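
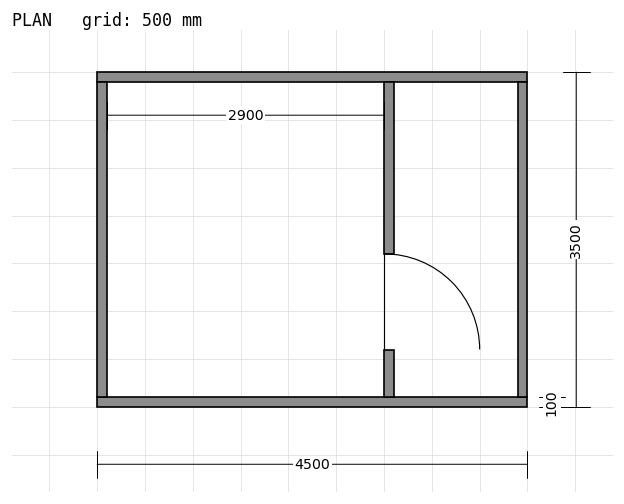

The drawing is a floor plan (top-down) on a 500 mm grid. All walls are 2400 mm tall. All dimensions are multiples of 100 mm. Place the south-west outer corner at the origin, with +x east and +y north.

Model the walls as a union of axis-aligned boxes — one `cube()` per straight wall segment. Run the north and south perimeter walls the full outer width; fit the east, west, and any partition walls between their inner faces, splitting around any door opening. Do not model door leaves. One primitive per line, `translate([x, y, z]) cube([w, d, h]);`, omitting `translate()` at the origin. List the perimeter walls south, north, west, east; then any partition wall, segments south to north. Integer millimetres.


cube([4500, 100, 2400]);
translate([0, 3400, 0]) cube([4500, 100, 2400]);
translate([0, 100, 0]) cube([100, 3300, 2400]);
translate([4400, 100, 0]) cube([100, 3300, 2400]);
translate([3000, 100, 0]) cube([100, 500, 2400]);
translate([3000, 1600, 0]) cube([100, 1800, 2400]);


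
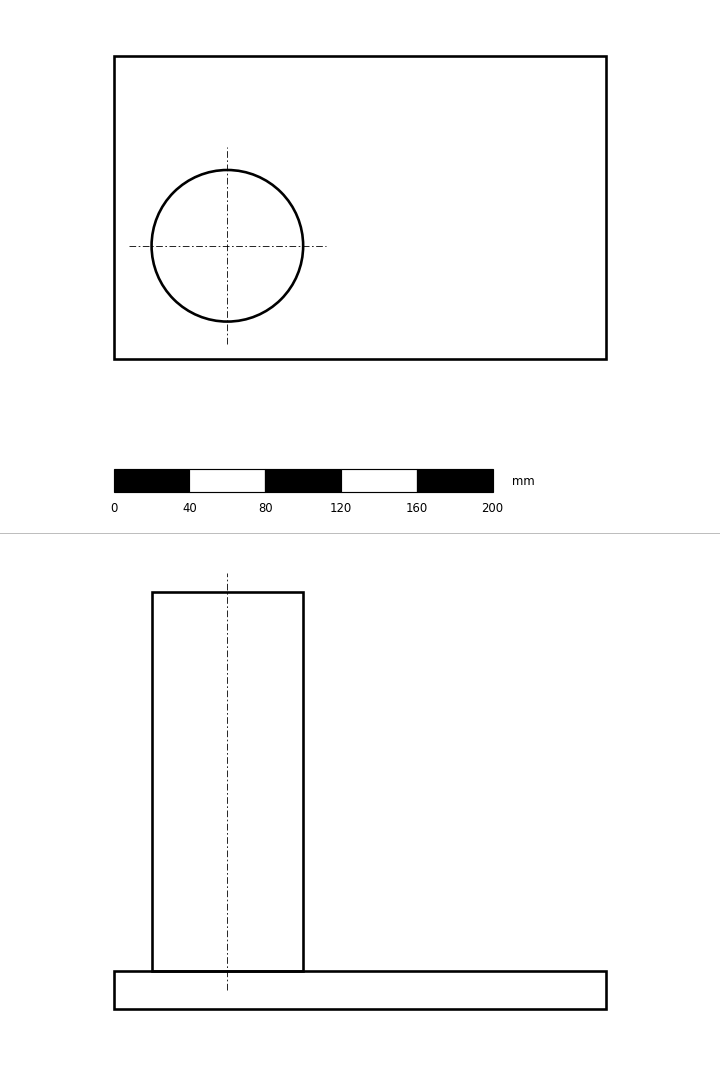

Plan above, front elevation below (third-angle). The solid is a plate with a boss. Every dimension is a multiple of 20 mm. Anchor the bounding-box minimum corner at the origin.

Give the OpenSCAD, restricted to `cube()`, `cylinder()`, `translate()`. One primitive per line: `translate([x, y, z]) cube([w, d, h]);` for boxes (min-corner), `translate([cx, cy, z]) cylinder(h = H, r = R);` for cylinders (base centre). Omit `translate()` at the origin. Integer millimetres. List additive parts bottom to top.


cube([260, 160, 20]);
translate([60, 60, 20]) cylinder(h = 200, r = 40);


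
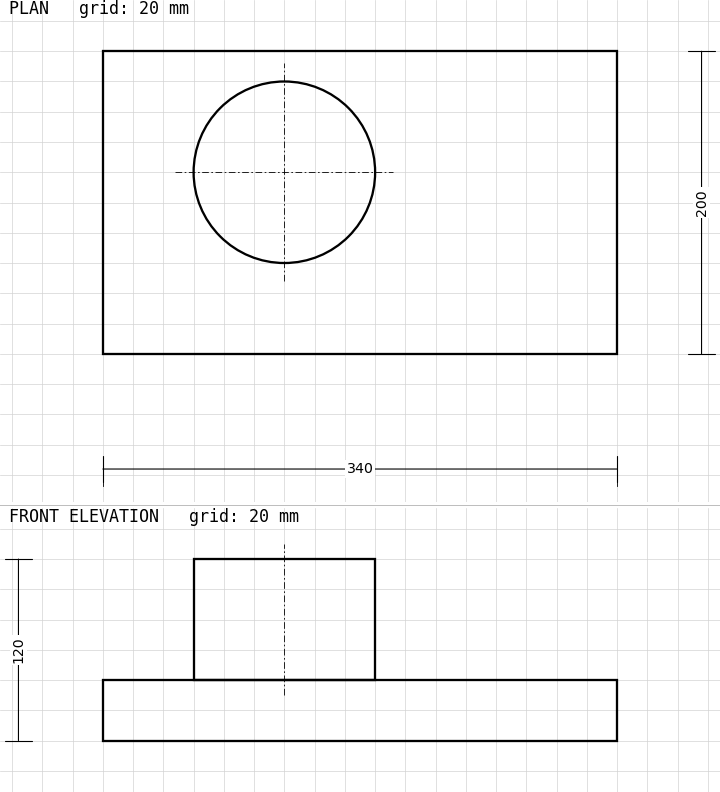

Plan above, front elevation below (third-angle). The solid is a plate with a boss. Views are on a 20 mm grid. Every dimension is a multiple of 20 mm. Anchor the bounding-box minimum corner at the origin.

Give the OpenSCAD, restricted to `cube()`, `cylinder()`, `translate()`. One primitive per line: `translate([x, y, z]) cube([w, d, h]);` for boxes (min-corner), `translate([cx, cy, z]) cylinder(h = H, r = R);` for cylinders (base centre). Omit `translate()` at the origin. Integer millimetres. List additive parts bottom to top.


cube([340, 200, 40]);
translate([120, 120, 40]) cylinder(h = 80, r = 60);


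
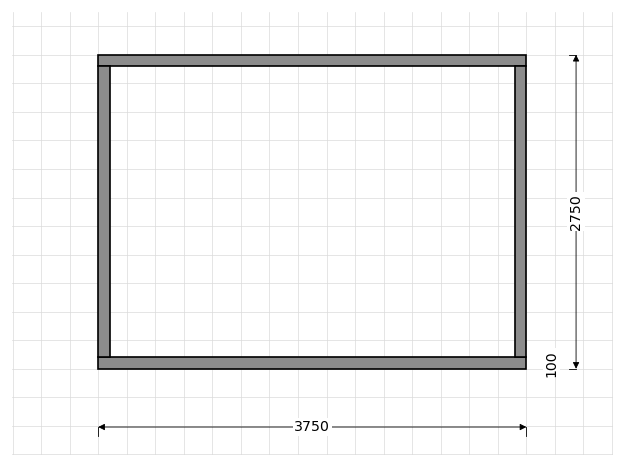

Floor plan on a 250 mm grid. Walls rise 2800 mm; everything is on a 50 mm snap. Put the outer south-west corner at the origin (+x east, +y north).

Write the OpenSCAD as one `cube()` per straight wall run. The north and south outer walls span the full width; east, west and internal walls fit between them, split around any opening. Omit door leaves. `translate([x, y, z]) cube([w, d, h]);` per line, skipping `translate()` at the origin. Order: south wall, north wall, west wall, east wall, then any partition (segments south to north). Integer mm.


cube([3750, 100, 2800]);
translate([0, 2650, 0]) cube([3750, 100, 2800]);
translate([0, 100, 0]) cube([100, 2550, 2800]);
translate([3650, 100, 0]) cube([100, 2550, 2800]);


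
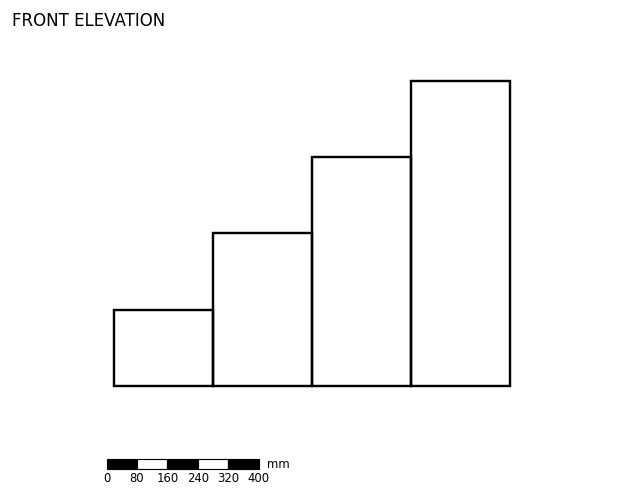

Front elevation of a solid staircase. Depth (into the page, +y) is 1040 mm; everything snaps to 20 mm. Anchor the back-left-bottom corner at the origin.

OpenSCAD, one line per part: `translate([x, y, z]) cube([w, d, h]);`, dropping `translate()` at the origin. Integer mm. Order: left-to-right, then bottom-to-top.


cube([260, 1040, 200]);
translate([260, 0, 0]) cube([260, 1040, 400]);
translate([520, 0, 0]) cube([260, 1040, 600]);
translate([780, 0, 0]) cube([260, 1040, 800]);


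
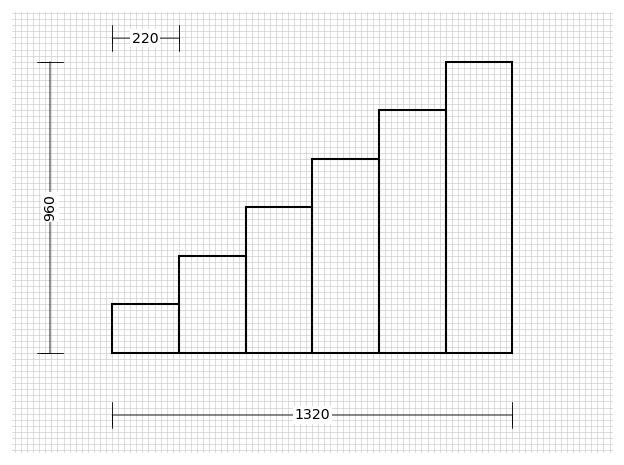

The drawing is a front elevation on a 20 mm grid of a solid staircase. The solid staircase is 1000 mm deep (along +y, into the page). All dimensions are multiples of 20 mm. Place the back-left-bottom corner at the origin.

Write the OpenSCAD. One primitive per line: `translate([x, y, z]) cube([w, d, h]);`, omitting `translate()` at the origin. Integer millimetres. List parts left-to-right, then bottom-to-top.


cube([220, 1000, 160]);
translate([220, 0, 0]) cube([220, 1000, 320]);
translate([440, 0, 0]) cube([220, 1000, 480]);
translate([660, 0, 0]) cube([220, 1000, 640]);
translate([880, 0, 0]) cube([220, 1000, 800]);
translate([1100, 0, 0]) cube([220, 1000, 960]);


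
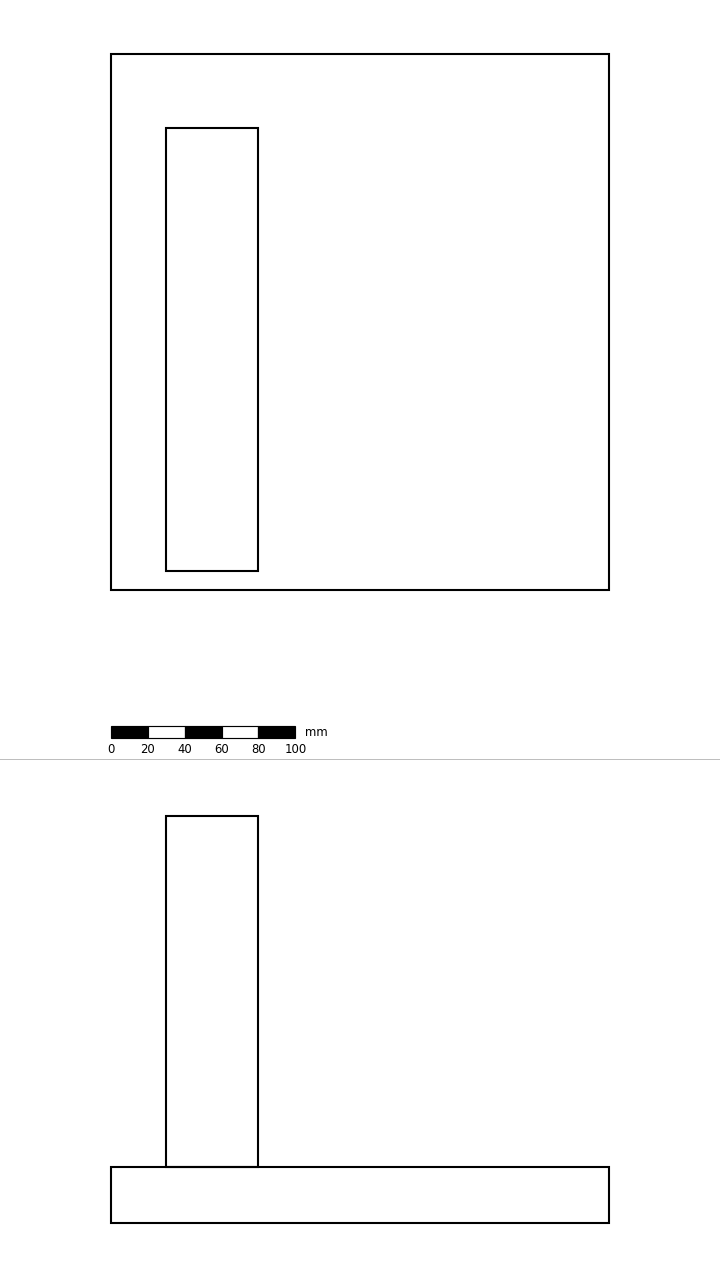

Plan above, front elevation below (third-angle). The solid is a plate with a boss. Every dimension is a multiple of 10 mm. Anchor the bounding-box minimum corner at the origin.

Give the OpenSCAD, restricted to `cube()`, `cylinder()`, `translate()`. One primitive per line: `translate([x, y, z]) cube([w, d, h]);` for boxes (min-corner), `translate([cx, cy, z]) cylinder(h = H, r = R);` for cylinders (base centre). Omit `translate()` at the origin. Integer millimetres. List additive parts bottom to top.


cube([270, 290, 30]);
translate([30, 10, 30]) cube([50, 240, 190]);


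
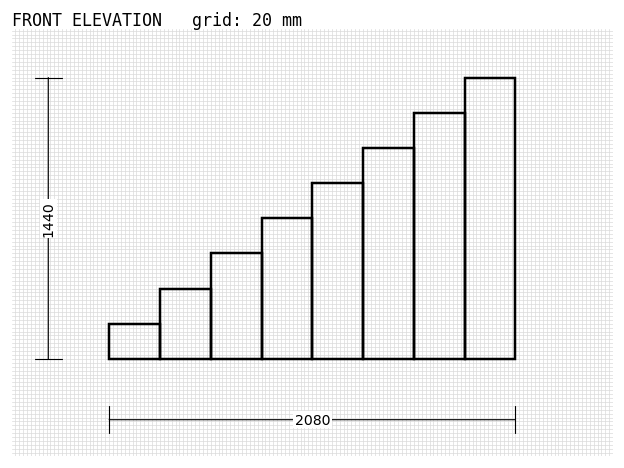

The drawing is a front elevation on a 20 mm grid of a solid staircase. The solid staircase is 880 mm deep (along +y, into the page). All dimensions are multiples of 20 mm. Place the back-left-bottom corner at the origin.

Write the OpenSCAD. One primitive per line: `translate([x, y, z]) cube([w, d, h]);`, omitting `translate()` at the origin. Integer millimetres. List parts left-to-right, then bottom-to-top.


cube([260, 880, 180]);
translate([260, 0, 0]) cube([260, 880, 360]);
translate([520, 0, 0]) cube([260, 880, 540]);
translate([780, 0, 0]) cube([260, 880, 720]);
translate([1040, 0, 0]) cube([260, 880, 900]);
translate([1300, 0, 0]) cube([260, 880, 1080]);
translate([1560, 0, 0]) cube([260, 880, 1260]);
translate([1820, 0, 0]) cube([260, 880, 1440]);


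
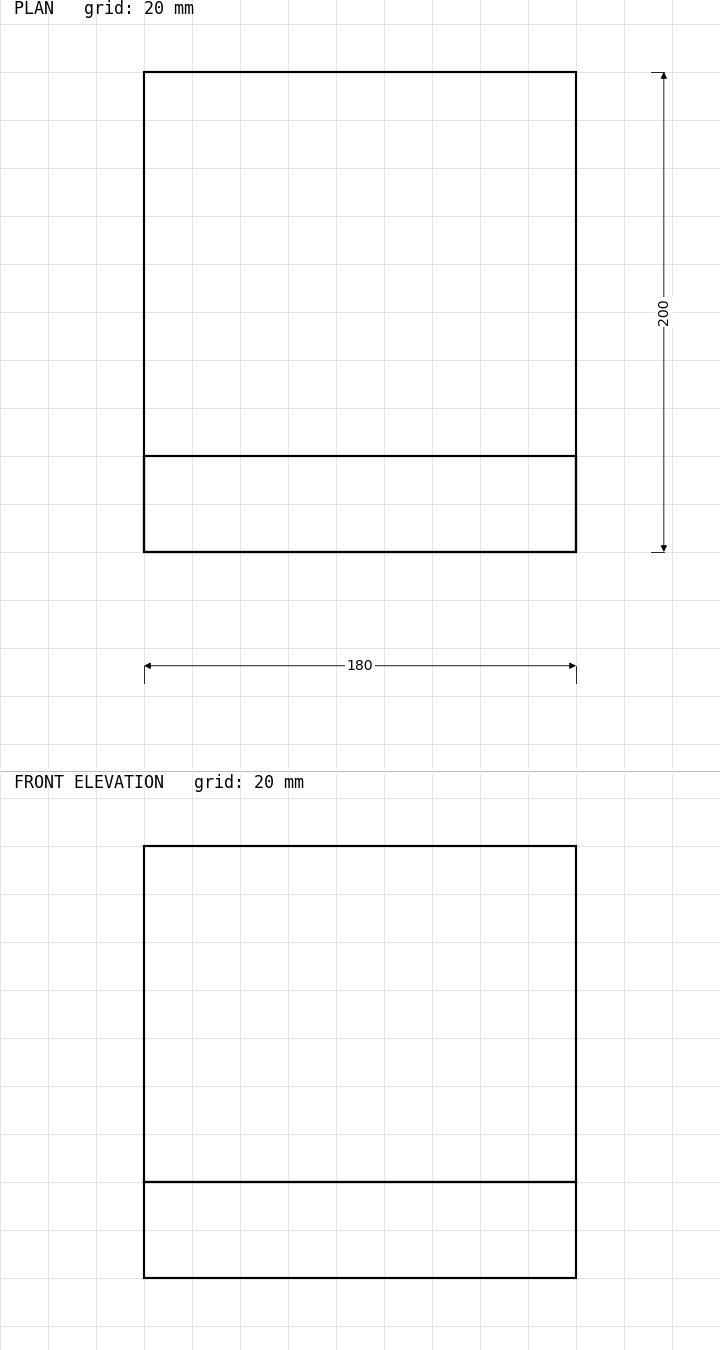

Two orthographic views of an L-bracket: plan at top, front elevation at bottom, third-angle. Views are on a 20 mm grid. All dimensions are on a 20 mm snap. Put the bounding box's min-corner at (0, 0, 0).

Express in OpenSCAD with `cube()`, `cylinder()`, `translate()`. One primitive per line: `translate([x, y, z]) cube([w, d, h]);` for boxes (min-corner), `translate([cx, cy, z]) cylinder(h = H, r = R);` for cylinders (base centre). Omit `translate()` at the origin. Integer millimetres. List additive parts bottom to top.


cube([180, 200, 40]);
translate([0, 0, 40]) cube([180, 40, 140]);


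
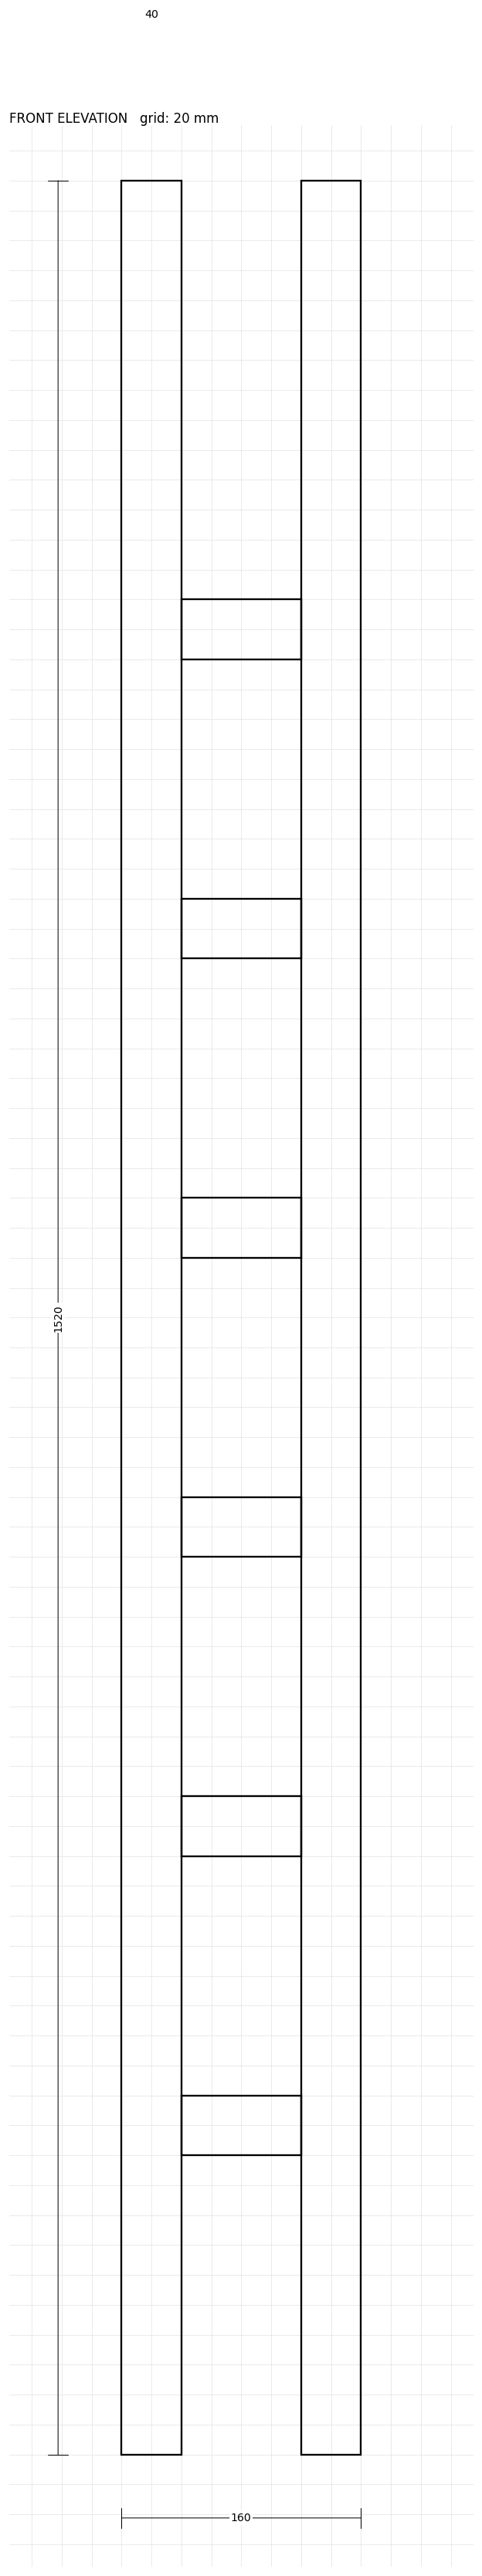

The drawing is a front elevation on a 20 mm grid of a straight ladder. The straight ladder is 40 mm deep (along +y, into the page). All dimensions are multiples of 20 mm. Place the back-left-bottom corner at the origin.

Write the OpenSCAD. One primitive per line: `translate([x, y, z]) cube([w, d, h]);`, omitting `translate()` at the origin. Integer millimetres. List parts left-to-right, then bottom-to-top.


cube([40, 40, 1520]);
translate([40, 0, 200]) cube([80, 40, 40]);
translate([40, 0, 400]) cube([80, 40, 40]);
translate([40, 0, 600]) cube([80, 40, 40]);
translate([40, 0, 800]) cube([80, 40, 40]);
translate([40, 0, 1000]) cube([80, 40, 40]);
translate([40, 0, 1200]) cube([80, 40, 40]);
translate([120, 0, 0]) cube([40, 40, 1520]);


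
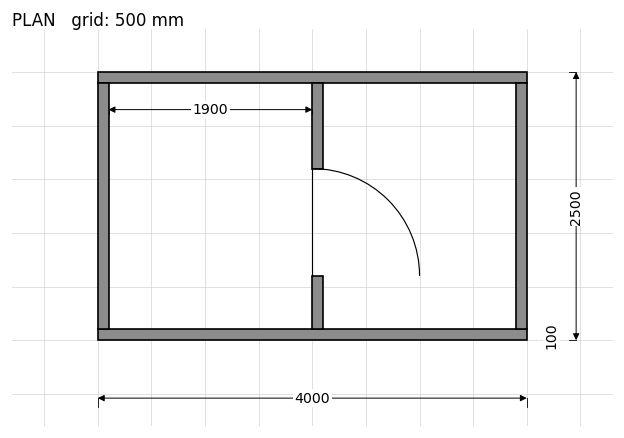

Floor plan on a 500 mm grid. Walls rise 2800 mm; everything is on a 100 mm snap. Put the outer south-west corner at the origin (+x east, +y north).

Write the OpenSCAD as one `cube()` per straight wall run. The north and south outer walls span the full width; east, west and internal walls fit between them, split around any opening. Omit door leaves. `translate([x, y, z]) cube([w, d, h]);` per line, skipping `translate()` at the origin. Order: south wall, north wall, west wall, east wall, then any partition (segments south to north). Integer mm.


cube([4000, 100, 2800]);
translate([0, 2400, 0]) cube([4000, 100, 2800]);
translate([0, 100, 0]) cube([100, 2300, 2800]);
translate([3900, 100, 0]) cube([100, 2300, 2800]);
translate([2000, 100, 0]) cube([100, 500, 2800]);
translate([2000, 1600, 0]) cube([100, 800, 2800]);


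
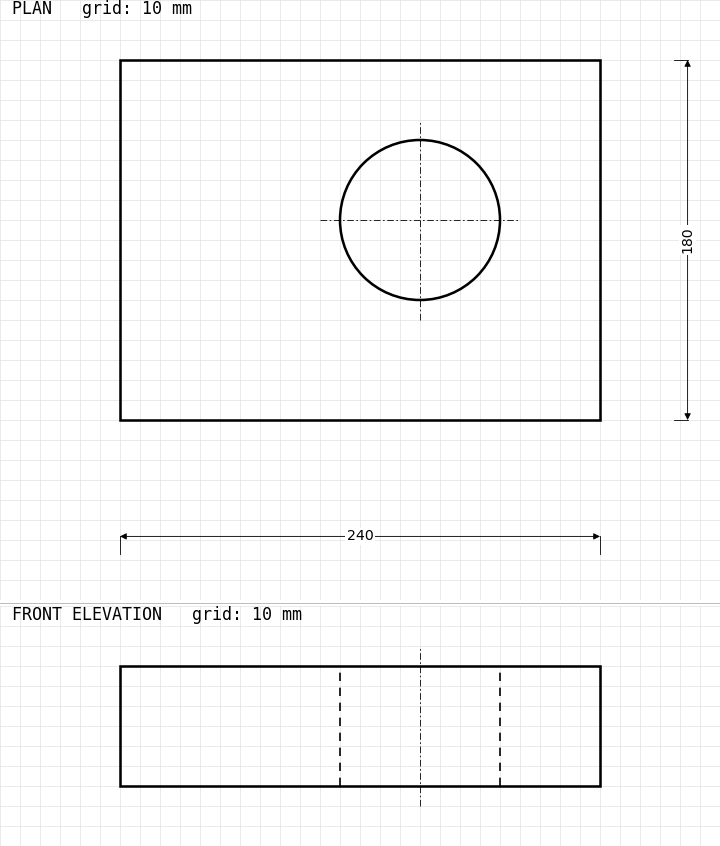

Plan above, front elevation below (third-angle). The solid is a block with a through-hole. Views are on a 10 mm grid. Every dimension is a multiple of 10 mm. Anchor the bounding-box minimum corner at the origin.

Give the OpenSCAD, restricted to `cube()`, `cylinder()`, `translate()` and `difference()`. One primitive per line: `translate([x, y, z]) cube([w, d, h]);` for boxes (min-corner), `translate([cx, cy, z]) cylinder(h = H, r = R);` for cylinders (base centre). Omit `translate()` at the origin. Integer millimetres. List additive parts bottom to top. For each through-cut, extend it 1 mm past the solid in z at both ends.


difference() {
  cube([240, 180, 60]);
  translate([150, 100, -1]) cylinder(h = 62, r = 40);
}


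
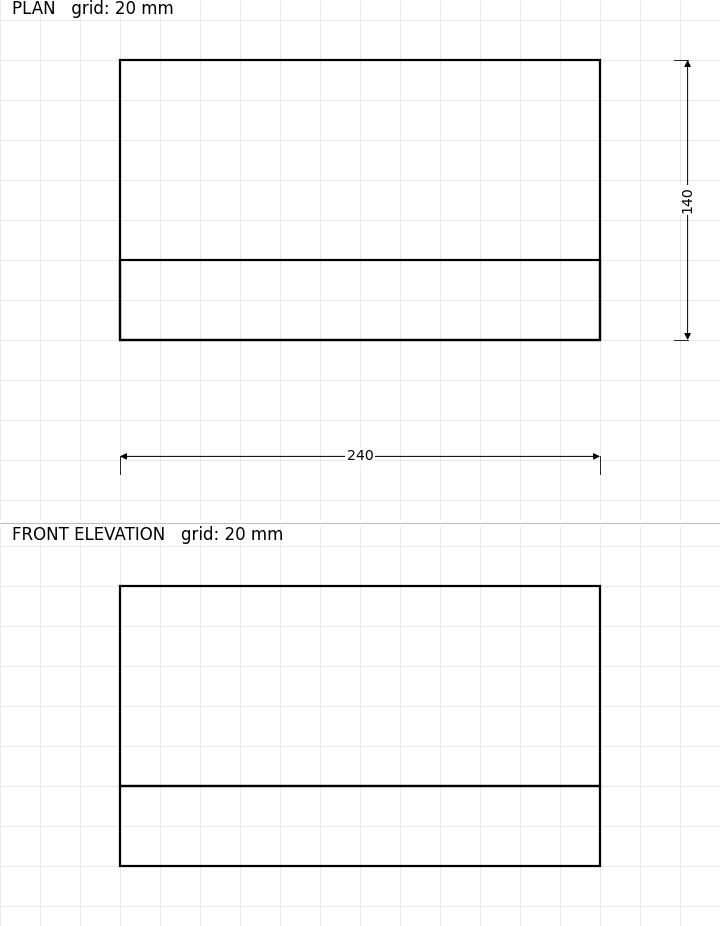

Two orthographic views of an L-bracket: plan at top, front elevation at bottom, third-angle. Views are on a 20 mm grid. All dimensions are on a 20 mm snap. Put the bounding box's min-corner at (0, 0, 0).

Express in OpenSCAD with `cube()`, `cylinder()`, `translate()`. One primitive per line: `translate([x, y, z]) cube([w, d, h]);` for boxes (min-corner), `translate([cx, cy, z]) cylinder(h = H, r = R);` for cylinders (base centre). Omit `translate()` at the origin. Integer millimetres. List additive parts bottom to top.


cube([240, 140, 40]);
translate([0, 0, 40]) cube([240, 40, 100]);


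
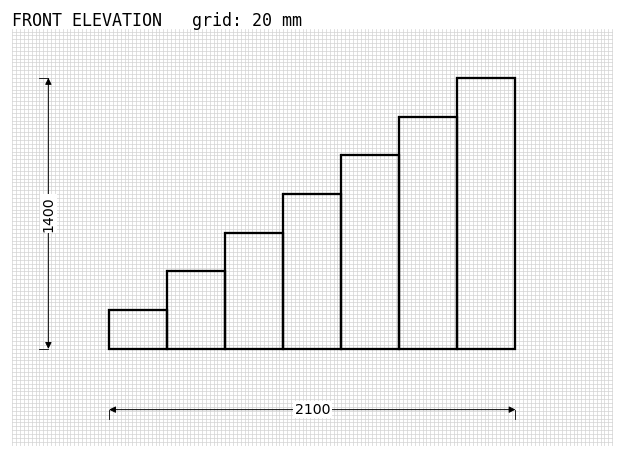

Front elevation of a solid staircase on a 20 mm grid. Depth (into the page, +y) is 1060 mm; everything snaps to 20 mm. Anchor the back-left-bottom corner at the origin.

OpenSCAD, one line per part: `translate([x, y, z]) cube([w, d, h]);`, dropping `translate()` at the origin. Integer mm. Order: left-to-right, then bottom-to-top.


cube([300, 1060, 200]);
translate([300, 0, 0]) cube([300, 1060, 400]);
translate([600, 0, 0]) cube([300, 1060, 600]);
translate([900, 0, 0]) cube([300, 1060, 800]);
translate([1200, 0, 0]) cube([300, 1060, 1000]);
translate([1500, 0, 0]) cube([300, 1060, 1200]);
translate([1800, 0, 0]) cube([300, 1060, 1400]);


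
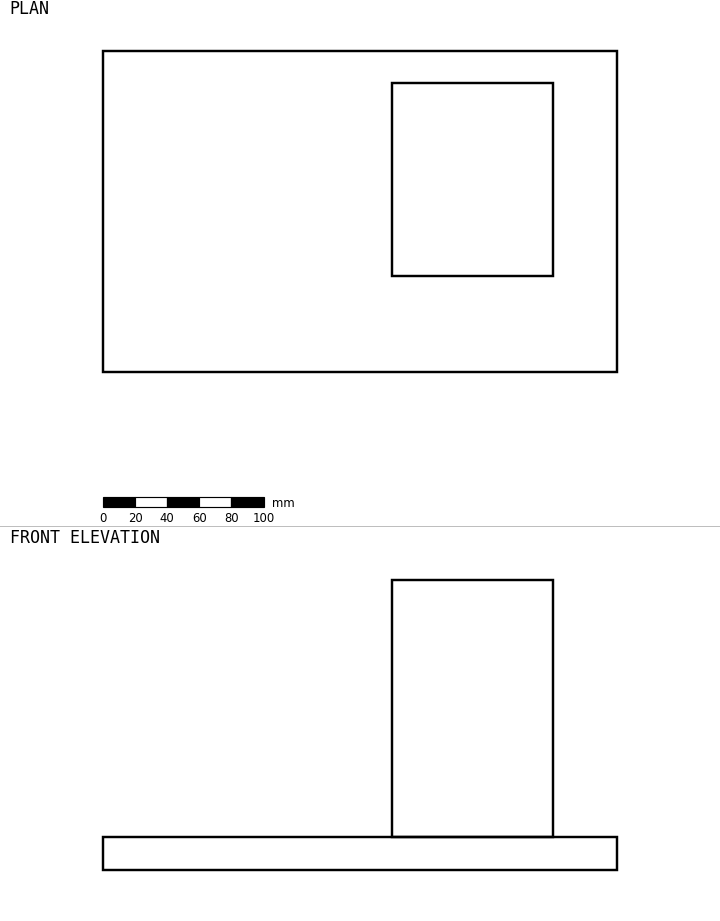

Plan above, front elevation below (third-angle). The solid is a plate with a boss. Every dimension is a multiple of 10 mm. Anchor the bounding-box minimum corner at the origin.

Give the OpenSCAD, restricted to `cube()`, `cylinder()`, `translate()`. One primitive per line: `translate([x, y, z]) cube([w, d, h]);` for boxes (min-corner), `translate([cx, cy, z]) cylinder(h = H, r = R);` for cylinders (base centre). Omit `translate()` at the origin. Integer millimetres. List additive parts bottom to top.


cube([320, 200, 20]);
translate([180, 60, 20]) cube([100, 120, 160]);


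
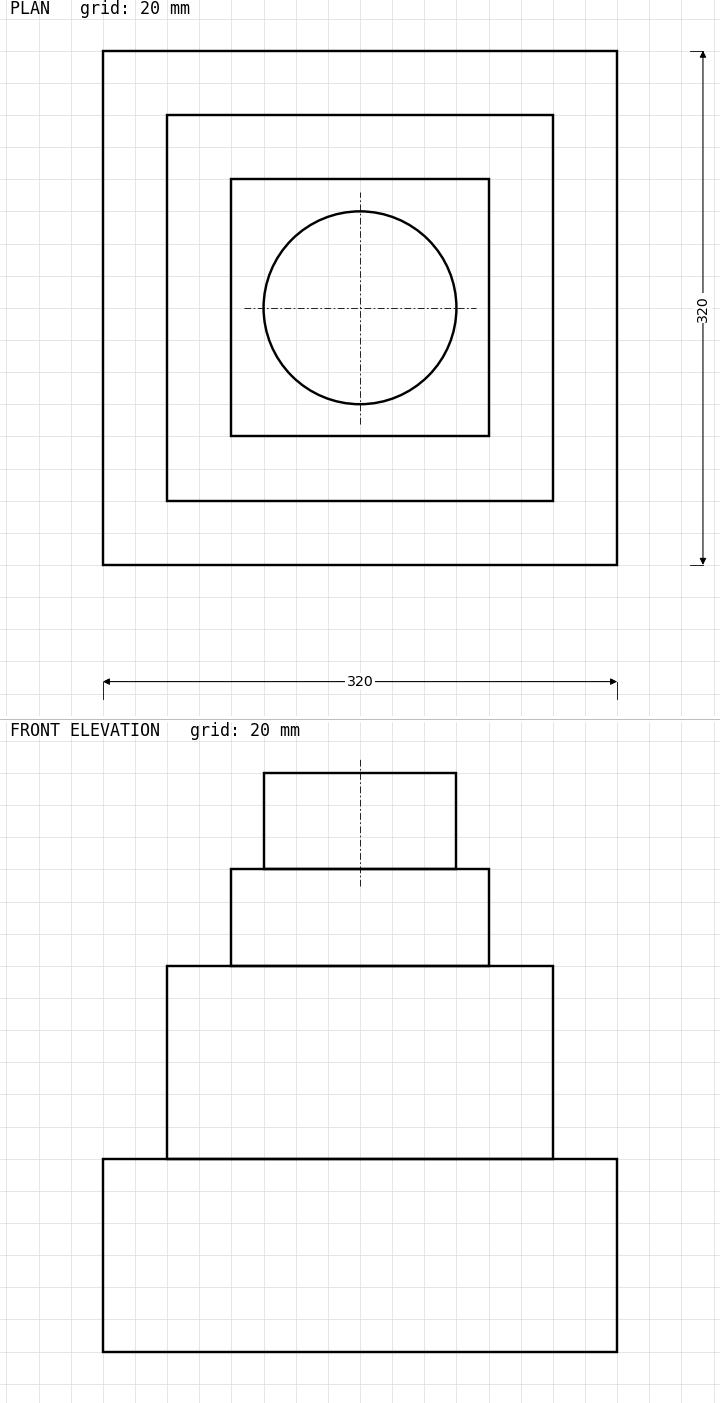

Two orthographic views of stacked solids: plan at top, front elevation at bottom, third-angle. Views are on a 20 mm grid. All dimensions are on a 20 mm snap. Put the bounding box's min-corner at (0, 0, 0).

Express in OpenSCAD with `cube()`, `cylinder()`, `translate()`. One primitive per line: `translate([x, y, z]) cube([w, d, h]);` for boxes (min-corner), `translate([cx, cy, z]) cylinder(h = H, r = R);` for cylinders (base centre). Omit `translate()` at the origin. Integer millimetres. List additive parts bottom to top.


cube([320, 320, 120]);
translate([40, 40, 120]) cube([240, 240, 120]);
translate([80, 80, 240]) cube([160, 160, 60]);
translate([160, 160, 300]) cylinder(h = 60, r = 60);


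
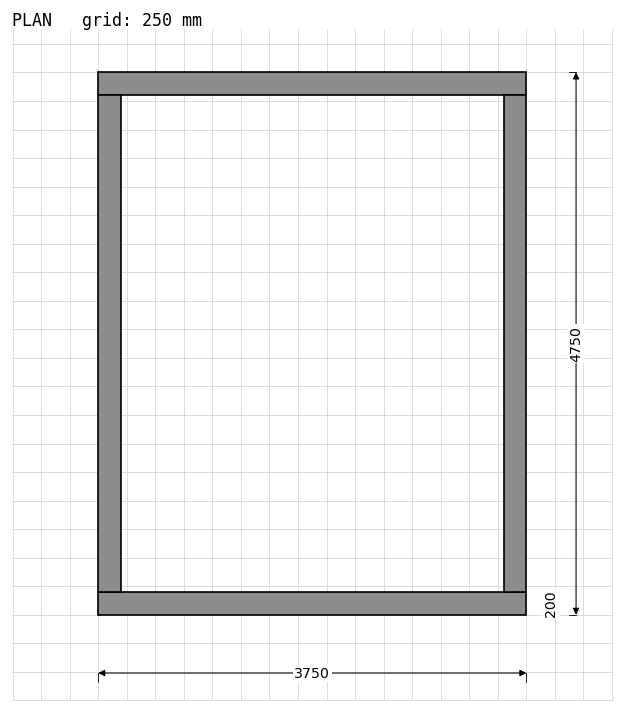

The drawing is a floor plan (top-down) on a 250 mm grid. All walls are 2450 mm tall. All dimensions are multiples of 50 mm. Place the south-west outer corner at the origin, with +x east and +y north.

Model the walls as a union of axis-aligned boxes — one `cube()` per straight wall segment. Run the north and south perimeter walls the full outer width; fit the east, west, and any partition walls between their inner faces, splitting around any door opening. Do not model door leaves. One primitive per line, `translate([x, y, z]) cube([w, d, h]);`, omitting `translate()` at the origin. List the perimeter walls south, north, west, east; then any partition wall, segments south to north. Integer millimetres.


cube([3750, 200, 2450]);
translate([0, 4550, 0]) cube([3750, 200, 2450]);
translate([0, 200, 0]) cube([200, 4350, 2450]);
translate([3550, 200, 0]) cube([200, 4350, 2450]);


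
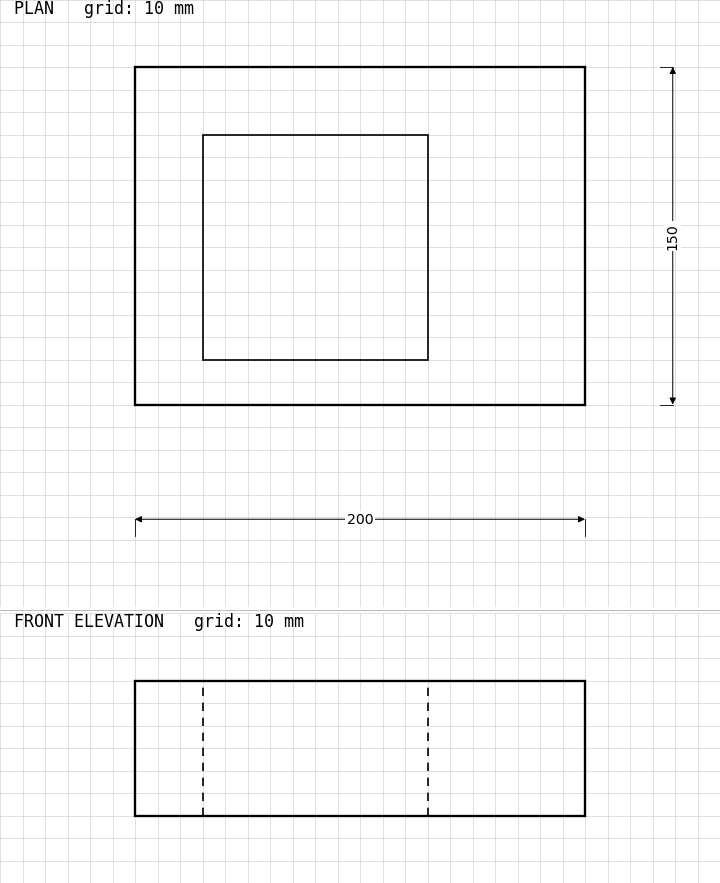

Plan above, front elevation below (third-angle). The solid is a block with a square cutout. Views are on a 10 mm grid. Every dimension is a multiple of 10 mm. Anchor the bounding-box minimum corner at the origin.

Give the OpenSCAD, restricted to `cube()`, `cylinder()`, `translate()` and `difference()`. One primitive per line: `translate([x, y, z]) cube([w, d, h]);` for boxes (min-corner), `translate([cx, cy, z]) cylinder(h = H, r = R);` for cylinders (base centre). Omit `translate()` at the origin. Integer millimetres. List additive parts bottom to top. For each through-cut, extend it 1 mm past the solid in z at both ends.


difference() {
  cube([200, 150, 60]);
  translate([30, 20, -1]) cube([100, 100, 62]);
}


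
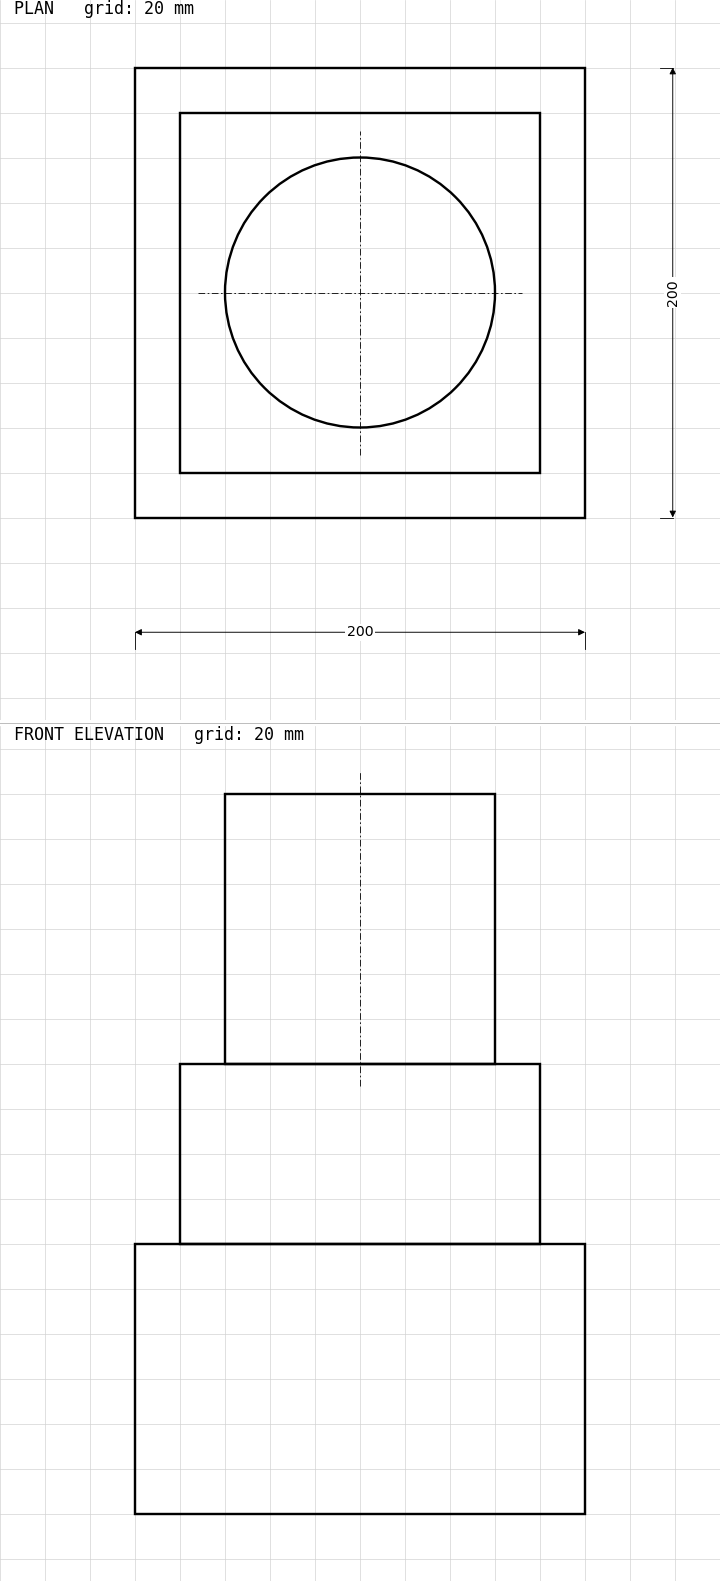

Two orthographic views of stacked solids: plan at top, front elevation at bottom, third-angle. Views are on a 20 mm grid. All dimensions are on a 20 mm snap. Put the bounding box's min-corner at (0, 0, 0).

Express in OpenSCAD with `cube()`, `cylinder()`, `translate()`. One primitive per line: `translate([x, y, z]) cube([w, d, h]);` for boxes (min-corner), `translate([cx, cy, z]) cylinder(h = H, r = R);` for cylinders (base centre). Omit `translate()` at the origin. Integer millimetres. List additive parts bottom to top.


cube([200, 200, 120]);
translate([20, 20, 120]) cube([160, 160, 80]);
translate([100, 100, 200]) cylinder(h = 120, r = 60);


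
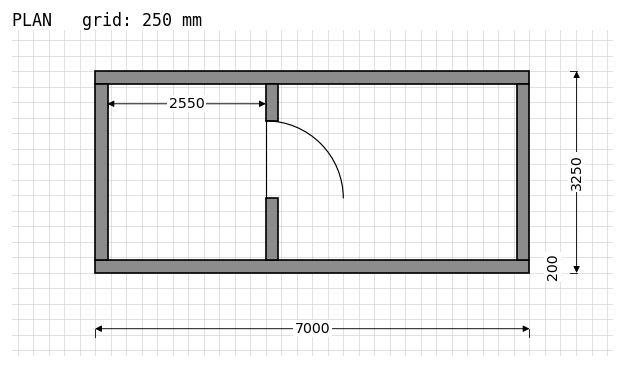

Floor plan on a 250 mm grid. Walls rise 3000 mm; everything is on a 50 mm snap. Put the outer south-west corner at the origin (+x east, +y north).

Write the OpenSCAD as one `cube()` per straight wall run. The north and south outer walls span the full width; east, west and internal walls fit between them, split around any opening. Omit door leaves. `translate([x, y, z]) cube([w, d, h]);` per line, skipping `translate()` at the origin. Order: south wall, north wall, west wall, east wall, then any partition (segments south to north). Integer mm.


cube([7000, 200, 3000]);
translate([0, 3050, 0]) cube([7000, 200, 3000]);
translate([0, 200, 0]) cube([200, 2850, 3000]);
translate([6800, 200, 0]) cube([200, 2850, 3000]);
translate([2750, 200, 0]) cube([200, 1000, 3000]);
translate([2750, 2450, 0]) cube([200, 600, 3000]);


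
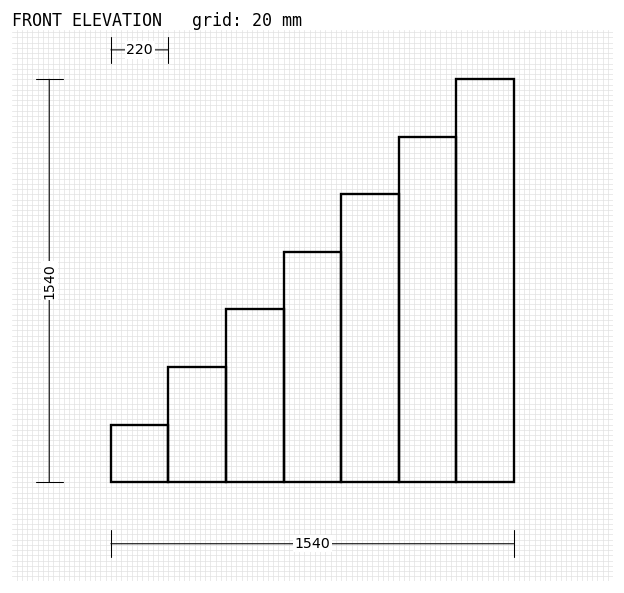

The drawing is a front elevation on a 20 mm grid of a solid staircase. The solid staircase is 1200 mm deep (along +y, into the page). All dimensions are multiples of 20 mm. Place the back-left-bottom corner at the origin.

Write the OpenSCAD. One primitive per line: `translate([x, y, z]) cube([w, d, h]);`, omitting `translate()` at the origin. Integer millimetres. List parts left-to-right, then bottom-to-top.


cube([220, 1200, 220]);
translate([220, 0, 0]) cube([220, 1200, 440]);
translate([440, 0, 0]) cube([220, 1200, 660]);
translate([660, 0, 0]) cube([220, 1200, 880]);
translate([880, 0, 0]) cube([220, 1200, 1100]);
translate([1100, 0, 0]) cube([220, 1200, 1320]);
translate([1320, 0, 0]) cube([220, 1200, 1540]);


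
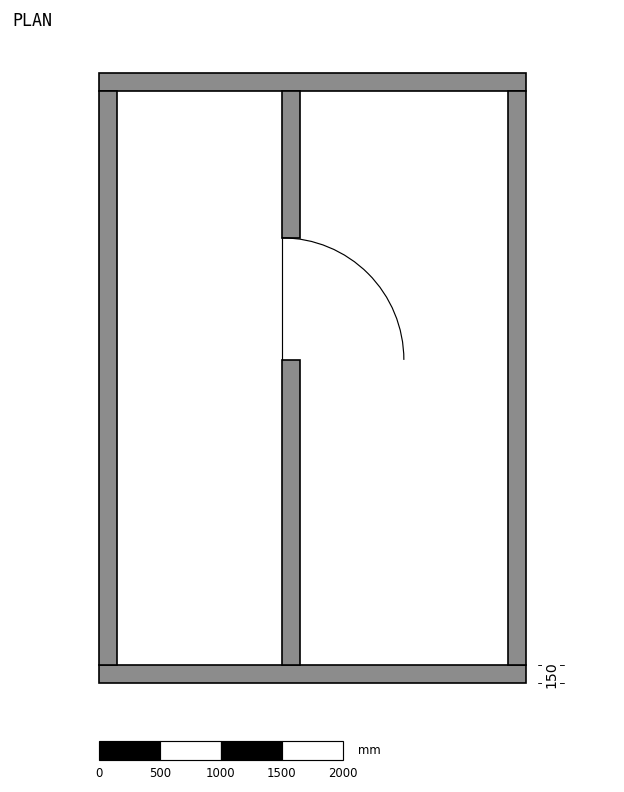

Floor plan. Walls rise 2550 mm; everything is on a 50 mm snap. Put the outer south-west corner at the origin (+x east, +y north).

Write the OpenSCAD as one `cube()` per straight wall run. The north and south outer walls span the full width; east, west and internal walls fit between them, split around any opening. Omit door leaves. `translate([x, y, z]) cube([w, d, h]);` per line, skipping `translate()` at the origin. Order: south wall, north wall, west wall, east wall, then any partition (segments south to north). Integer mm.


cube([3500, 150, 2550]);
translate([0, 4850, 0]) cube([3500, 150, 2550]);
translate([0, 150, 0]) cube([150, 4700, 2550]);
translate([3350, 150, 0]) cube([150, 4700, 2550]);
translate([1500, 150, 0]) cube([150, 2500, 2550]);
translate([1500, 3650, 0]) cube([150, 1200, 2550]);


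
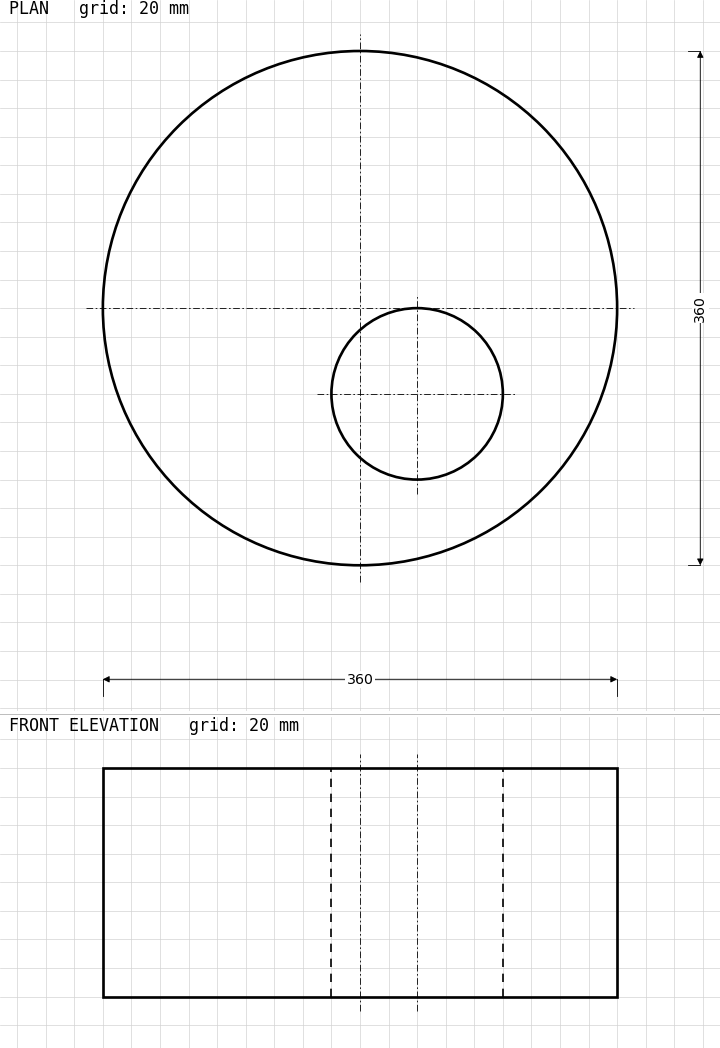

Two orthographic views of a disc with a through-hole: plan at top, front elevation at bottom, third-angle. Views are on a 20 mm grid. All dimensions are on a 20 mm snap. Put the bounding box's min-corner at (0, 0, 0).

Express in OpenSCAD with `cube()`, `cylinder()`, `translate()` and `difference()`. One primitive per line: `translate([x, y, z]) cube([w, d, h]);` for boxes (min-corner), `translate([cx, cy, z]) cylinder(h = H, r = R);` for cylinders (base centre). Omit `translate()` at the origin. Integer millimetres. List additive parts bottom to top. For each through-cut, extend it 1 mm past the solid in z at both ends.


difference() {
  translate([180, 180, 0]) cylinder(h = 160, r = 180);
  translate([220, 120, -1]) cylinder(h = 162, r = 60);
}


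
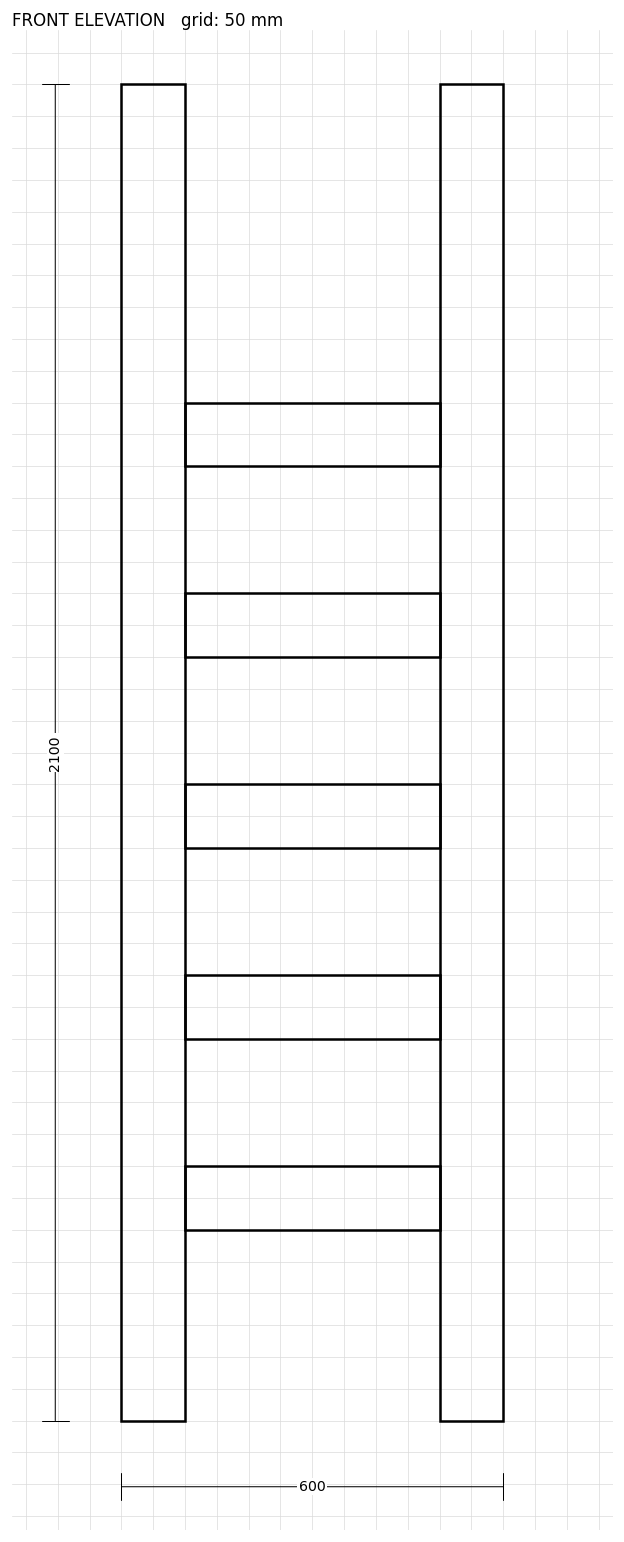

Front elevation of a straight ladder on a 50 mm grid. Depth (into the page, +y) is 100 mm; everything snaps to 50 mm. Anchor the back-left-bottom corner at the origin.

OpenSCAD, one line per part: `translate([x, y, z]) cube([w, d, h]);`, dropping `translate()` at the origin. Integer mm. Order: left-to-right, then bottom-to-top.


cube([100, 100, 2100]);
translate([100, 0, 300]) cube([400, 100, 100]);
translate([100, 0, 600]) cube([400, 100, 100]);
translate([100, 0, 900]) cube([400, 100, 100]);
translate([100, 0, 1200]) cube([400, 100, 100]);
translate([100, 0, 1500]) cube([400, 100, 100]);
translate([500, 0, 0]) cube([100, 100, 2100]);


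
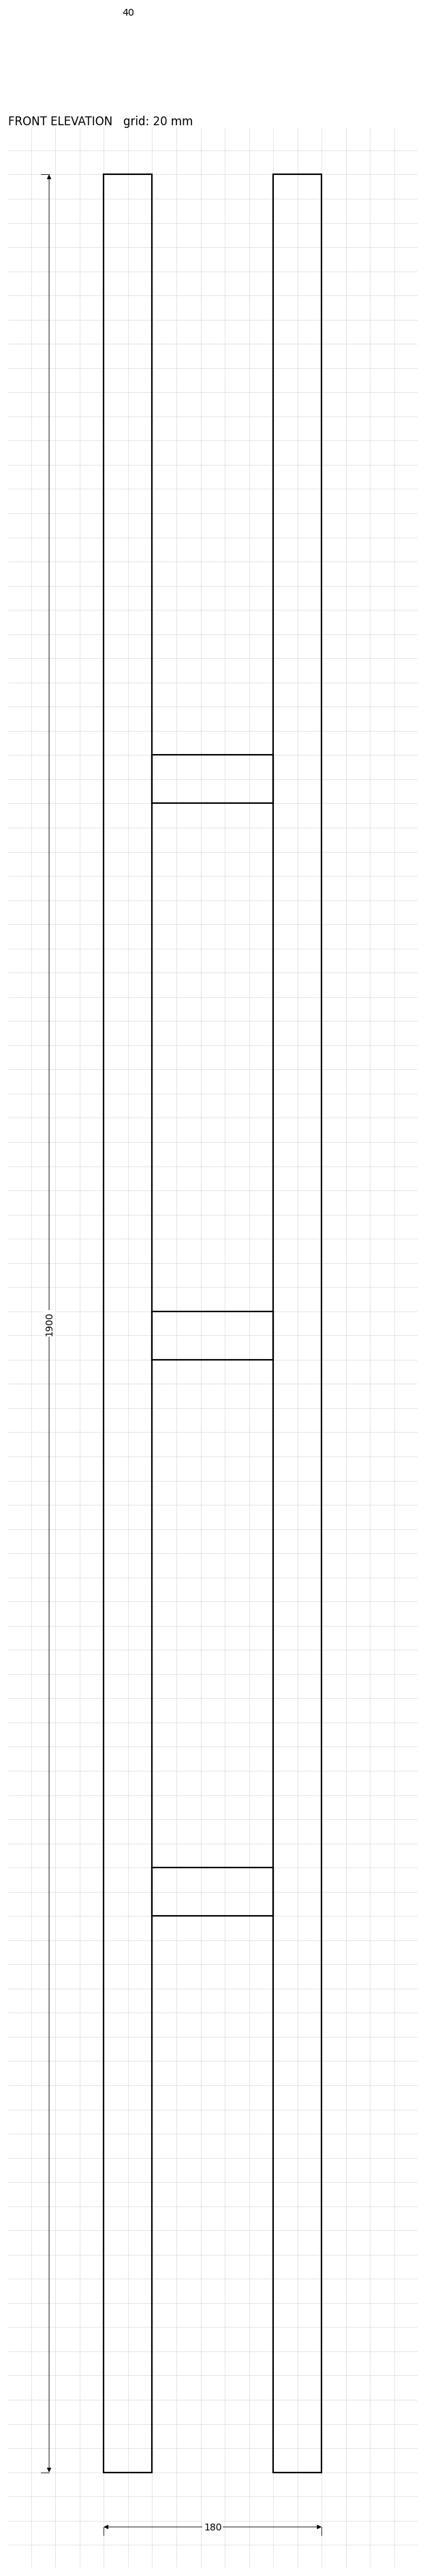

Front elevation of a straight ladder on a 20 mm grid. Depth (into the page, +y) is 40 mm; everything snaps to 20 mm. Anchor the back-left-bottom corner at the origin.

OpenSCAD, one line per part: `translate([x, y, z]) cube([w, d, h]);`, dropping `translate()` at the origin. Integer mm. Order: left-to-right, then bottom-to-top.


cube([40, 40, 1900]);
translate([40, 0, 460]) cube([100, 40, 40]);
translate([40, 0, 920]) cube([100, 40, 40]);
translate([40, 0, 1380]) cube([100, 40, 40]);
translate([140, 0, 0]) cube([40, 40, 1900]);


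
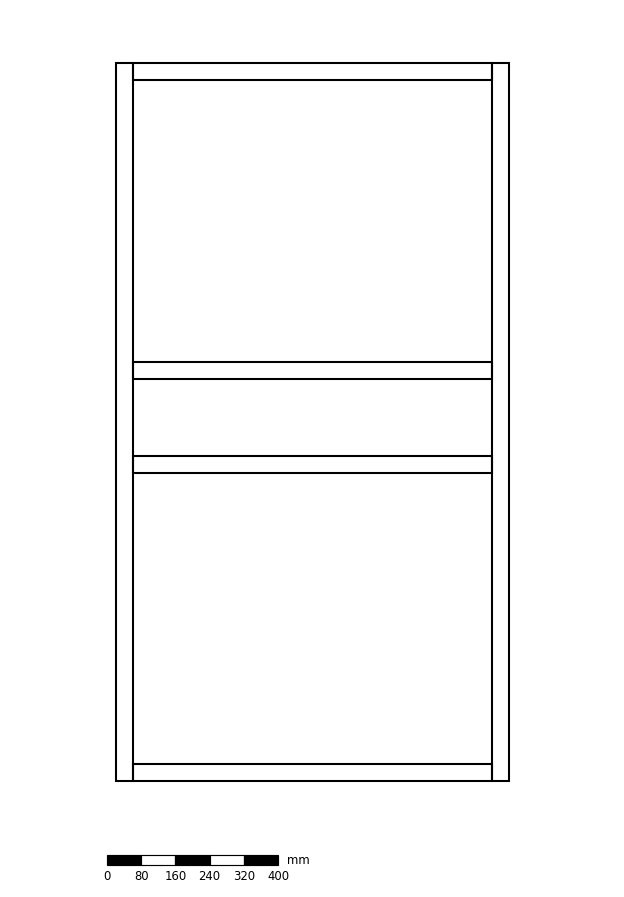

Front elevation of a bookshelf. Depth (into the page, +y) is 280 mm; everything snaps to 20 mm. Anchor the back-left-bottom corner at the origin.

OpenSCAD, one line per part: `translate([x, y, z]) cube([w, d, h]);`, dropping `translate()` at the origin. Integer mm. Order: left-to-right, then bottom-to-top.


cube([40, 280, 1680]);
translate([40, 0, 0]) cube([840, 280, 40]);
translate([40, 0, 720]) cube([840, 280, 40]);
translate([40, 0, 940]) cube([840, 280, 40]);
translate([40, 0, 1640]) cube([840, 280, 40]);
translate([880, 0, 0]) cube([40, 280, 1680]);


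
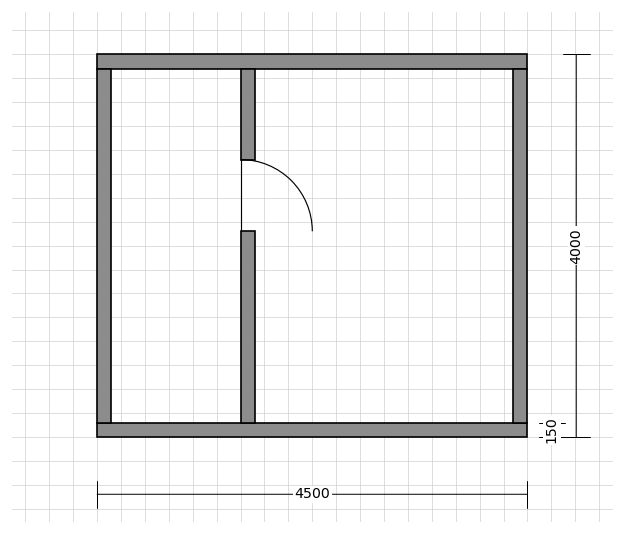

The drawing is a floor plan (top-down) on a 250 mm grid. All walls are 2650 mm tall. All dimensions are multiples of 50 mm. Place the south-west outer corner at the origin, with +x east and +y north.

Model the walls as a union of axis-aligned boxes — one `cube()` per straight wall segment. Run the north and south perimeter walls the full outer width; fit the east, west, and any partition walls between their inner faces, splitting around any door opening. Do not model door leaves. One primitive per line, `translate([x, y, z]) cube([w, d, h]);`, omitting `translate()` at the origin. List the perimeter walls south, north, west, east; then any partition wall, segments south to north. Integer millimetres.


cube([4500, 150, 2650]);
translate([0, 3850, 0]) cube([4500, 150, 2650]);
translate([0, 150, 0]) cube([150, 3700, 2650]);
translate([4350, 150, 0]) cube([150, 3700, 2650]);
translate([1500, 150, 0]) cube([150, 2000, 2650]);
translate([1500, 2900, 0]) cube([150, 950, 2650]);


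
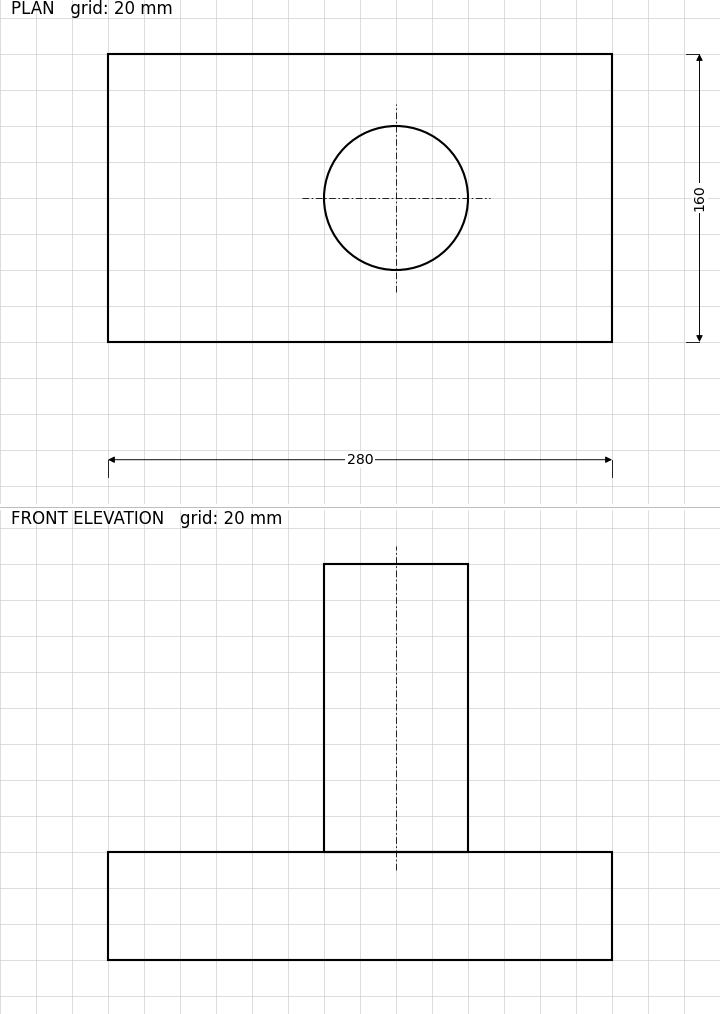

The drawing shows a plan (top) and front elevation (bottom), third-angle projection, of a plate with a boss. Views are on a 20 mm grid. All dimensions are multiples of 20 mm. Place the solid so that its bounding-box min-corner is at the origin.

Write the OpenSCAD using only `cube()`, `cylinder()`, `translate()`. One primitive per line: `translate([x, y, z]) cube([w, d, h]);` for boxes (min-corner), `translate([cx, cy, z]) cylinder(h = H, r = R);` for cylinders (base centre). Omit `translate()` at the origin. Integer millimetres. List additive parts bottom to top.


cube([280, 160, 60]);
translate([160, 80, 60]) cylinder(h = 160, r = 40);


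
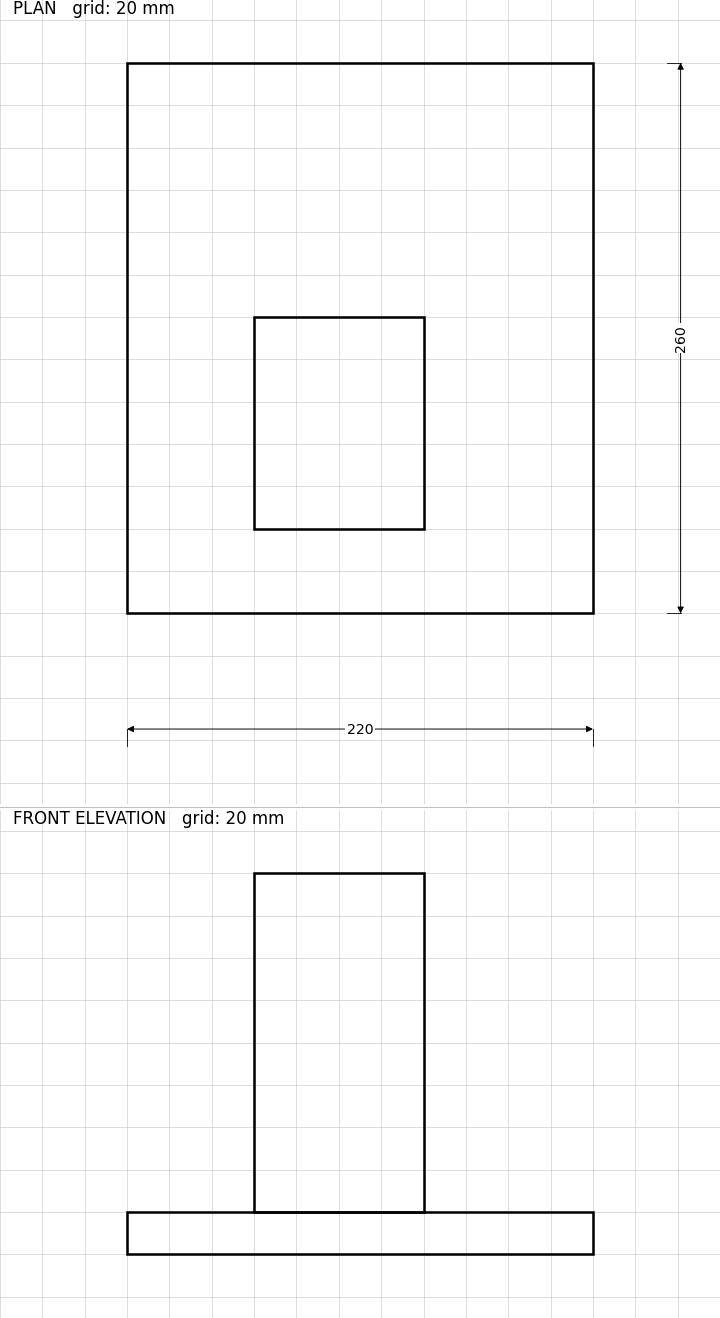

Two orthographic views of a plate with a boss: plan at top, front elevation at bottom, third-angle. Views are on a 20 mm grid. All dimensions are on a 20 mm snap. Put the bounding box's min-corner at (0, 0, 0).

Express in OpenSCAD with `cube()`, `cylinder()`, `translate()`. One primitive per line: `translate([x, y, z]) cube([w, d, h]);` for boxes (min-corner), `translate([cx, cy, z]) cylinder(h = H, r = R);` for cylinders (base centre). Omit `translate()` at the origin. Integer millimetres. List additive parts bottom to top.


cube([220, 260, 20]);
translate([60, 40, 20]) cube([80, 100, 160]);


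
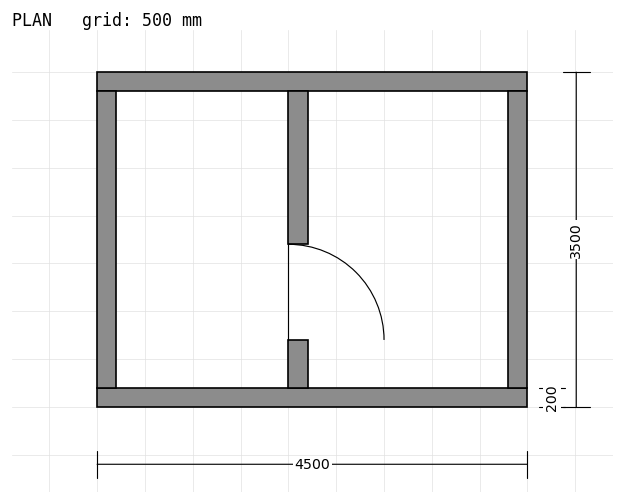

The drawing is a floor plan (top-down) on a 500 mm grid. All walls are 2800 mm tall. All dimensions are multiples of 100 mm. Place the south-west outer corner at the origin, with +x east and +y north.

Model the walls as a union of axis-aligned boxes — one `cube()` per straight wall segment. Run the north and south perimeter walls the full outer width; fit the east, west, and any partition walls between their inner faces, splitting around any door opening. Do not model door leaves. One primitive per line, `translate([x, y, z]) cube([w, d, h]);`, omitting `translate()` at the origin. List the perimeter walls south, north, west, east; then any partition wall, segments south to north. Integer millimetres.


cube([4500, 200, 2800]);
translate([0, 3300, 0]) cube([4500, 200, 2800]);
translate([0, 200, 0]) cube([200, 3100, 2800]);
translate([4300, 200, 0]) cube([200, 3100, 2800]);
translate([2000, 200, 0]) cube([200, 500, 2800]);
translate([2000, 1700, 0]) cube([200, 1600, 2800]);


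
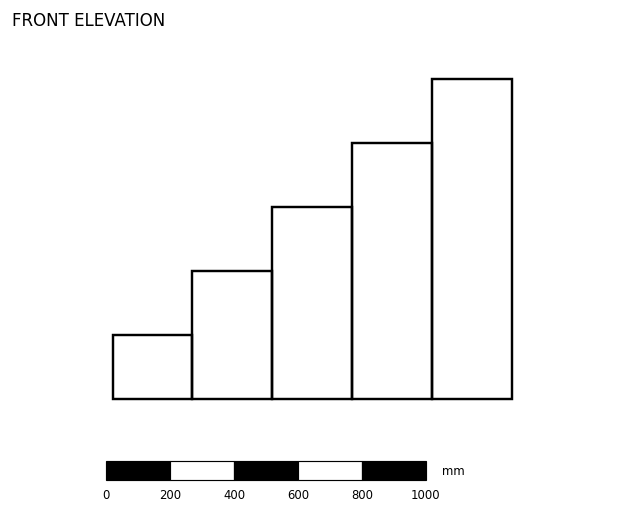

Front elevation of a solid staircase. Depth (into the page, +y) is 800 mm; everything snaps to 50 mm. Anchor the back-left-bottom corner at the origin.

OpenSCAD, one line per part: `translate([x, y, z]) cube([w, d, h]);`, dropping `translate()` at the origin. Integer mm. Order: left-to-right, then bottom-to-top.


cube([250, 800, 200]);
translate([250, 0, 0]) cube([250, 800, 400]);
translate([500, 0, 0]) cube([250, 800, 600]);
translate([750, 0, 0]) cube([250, 800, 800]);
translate([1000, 0, 0]) cube([250, 800, 1000]);


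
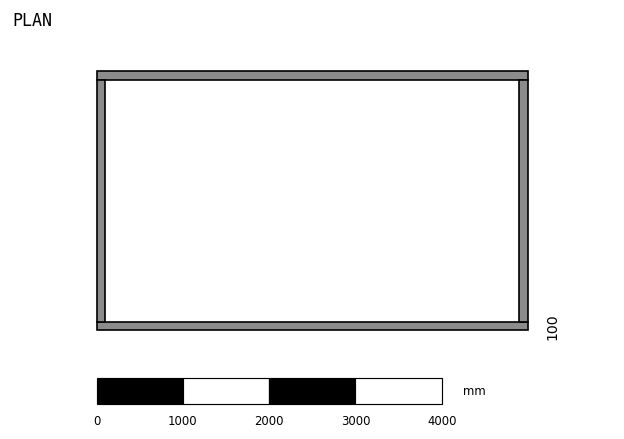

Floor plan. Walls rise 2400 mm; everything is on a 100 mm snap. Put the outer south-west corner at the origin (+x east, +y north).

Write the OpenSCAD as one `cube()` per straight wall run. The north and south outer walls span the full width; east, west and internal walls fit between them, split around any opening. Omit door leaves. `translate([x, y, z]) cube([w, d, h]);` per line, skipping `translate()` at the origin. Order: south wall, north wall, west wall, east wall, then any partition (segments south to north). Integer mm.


cube([5000, 100, 2400]);
translate([0, 2900, 0]) cube([5000, 100, 2400]);
translate([0, 100, 0]) cube([100, 2800, 2400]);
translate([4900, 100, 0]) cube([100, 2800, 2400]);


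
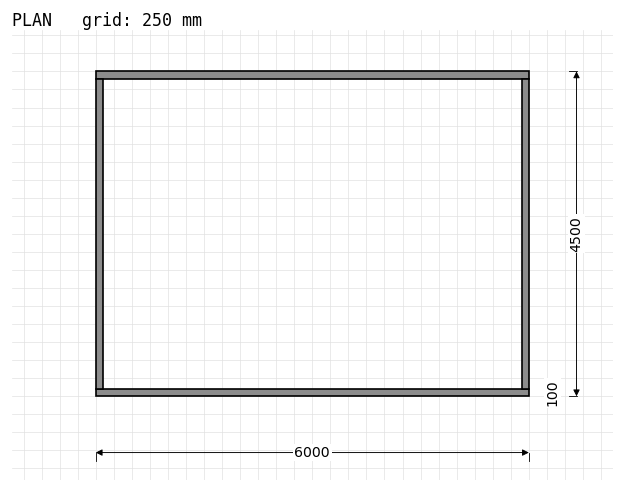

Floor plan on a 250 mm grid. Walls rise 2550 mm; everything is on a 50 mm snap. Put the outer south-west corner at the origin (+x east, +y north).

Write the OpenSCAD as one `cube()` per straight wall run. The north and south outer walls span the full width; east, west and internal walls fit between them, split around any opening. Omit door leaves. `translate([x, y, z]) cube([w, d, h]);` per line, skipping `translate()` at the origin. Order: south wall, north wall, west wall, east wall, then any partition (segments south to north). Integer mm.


cube([6000, 100, 2550]);
translate([0, 4400, 0]) cube([6000, 100, 2550]);
translate([0, 100, 0]) cube([100, 4300, 2550]);
translate([5900, 100, 0]) cube([100, 4300, 2550]);


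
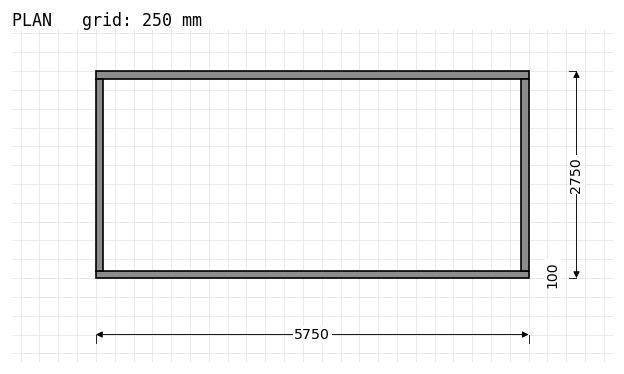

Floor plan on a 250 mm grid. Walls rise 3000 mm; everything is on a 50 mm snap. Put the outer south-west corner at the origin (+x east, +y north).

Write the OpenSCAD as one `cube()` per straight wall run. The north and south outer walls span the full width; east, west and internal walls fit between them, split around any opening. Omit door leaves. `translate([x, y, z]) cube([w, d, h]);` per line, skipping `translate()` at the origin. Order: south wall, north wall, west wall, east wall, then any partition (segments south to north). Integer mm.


cube([5750, 100, 3000]);
translate([0, 2650, 0]) cube([5750, 100, 3000]);
translate([0, 100, 0]) cube([100, 2550, 3000]);
translate([5650, 100, 0]) cube([100, 2550, 3000]);


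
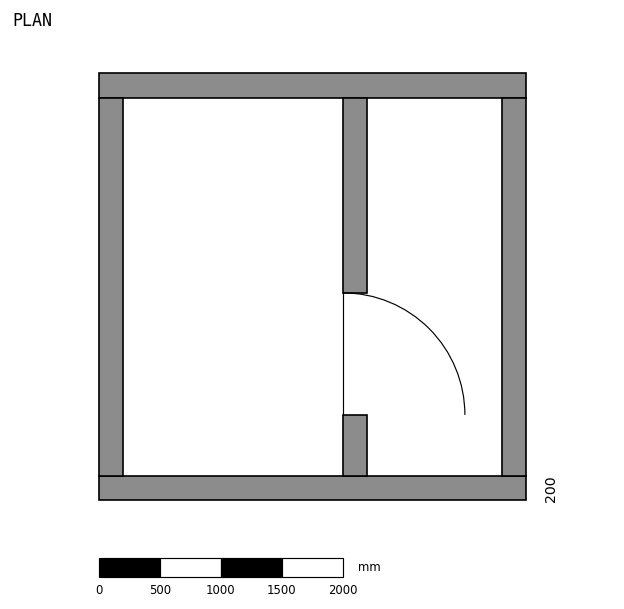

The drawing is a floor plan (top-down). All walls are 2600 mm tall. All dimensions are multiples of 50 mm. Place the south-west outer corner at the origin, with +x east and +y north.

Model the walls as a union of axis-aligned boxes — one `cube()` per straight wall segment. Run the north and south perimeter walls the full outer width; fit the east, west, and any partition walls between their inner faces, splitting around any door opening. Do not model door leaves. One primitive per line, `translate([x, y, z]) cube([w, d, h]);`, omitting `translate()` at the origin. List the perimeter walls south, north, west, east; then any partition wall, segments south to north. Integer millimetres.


cube([3500, 200, 2600]);
translate([0, 3300, 0]) cube([3500, 200, 2600]);
translate([0, 200, 0]) cube([200, 3100, 2600]);
translate([3300, 200, 0]) cube([200, 3100, 2600]);
translate([2000, 200, 0]) cube([200, 500, 2600]);
translate([2000, 1700, 0]) cube([200, 1600, 2600]);


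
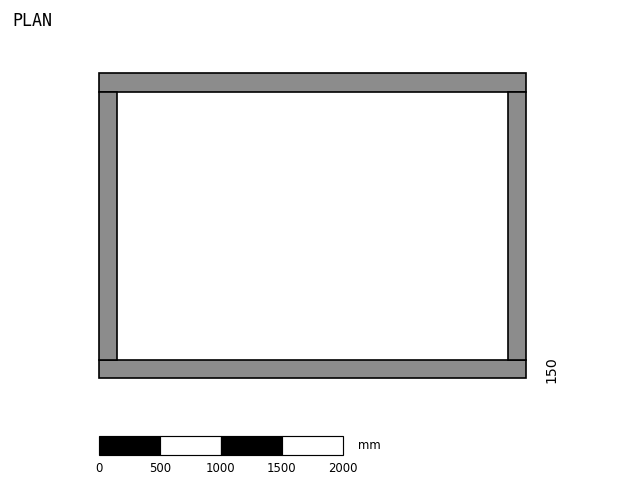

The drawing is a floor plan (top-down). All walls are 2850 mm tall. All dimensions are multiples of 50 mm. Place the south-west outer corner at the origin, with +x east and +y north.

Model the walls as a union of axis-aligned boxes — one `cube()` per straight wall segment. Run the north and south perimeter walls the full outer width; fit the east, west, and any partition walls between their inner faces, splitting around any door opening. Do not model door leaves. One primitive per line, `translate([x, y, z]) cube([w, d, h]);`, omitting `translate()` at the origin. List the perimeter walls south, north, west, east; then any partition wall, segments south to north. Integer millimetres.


cube([3500, 150, 2850]);
translate([0, 2350, 0]) cube([3500, 150, 2850]);
translate([0, 150, 0]) cube([150, 2200, 2850]);
translate([3350, 150, 0]) cube([150, 2200, 2850]);


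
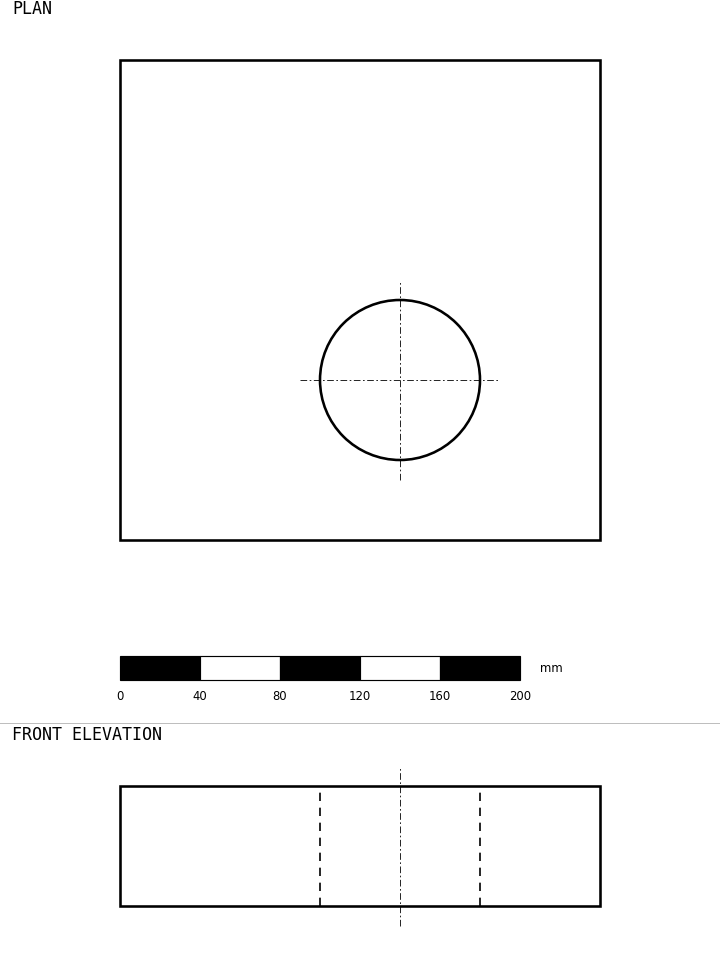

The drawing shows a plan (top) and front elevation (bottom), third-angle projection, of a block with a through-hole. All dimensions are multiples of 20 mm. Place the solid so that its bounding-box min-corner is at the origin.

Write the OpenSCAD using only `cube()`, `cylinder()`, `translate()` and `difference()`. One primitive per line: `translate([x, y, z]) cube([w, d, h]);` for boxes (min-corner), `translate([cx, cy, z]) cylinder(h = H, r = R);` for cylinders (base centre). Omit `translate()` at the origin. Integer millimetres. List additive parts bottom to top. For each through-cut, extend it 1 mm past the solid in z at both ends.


difference() {
  cube([240, 240, 60]);
  translate([140, 80, -1]) cylinder(h = 62, r = 40);
}


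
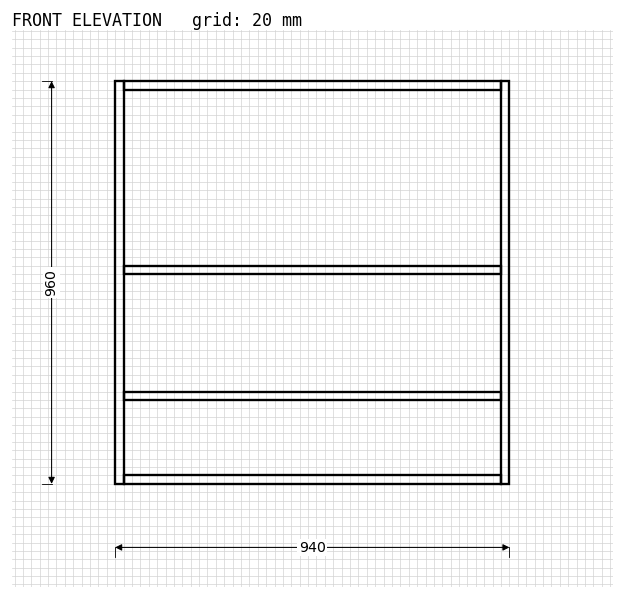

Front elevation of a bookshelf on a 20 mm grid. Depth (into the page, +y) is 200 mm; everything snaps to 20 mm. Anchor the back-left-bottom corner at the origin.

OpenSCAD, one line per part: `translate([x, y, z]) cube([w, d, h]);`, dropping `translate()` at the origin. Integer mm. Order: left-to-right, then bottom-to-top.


cube([20, 200, 960]);
translate([20, 0, 0]) cube([900, 200, 20]);
translate([20, 0, 200]) cube([900, 200, 20]);
translate([20, 0, 500]) cube([900, 200, 20]);
translate([20, 0, 940]) cube([900, 200, 20]);
translate([920, 0, 0]) cube([20, 200, 960]);
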